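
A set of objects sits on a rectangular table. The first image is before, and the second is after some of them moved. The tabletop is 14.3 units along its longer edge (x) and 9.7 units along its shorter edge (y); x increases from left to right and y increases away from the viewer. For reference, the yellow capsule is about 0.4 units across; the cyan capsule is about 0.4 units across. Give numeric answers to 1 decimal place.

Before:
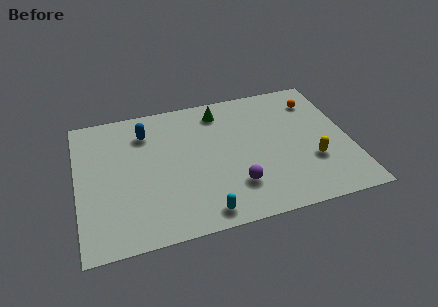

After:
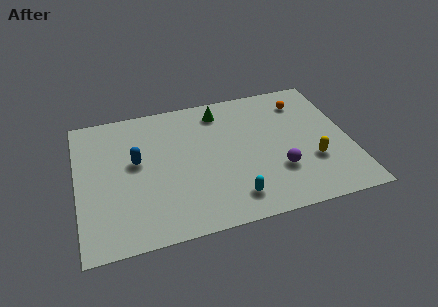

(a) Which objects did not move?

the green cone and the yellow capsule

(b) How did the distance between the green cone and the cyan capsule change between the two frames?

-0.7

The distance was about 7.1 in the first image and 6.4 in the second, so they moved 0.7 units closer together.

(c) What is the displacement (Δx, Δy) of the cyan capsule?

(1.6, 0.6)

From the two frames, the cyan capsule sits at roughly (6.3, 1.1) before and (7.9, 1.7) after.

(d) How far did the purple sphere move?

2.4

From (8.1, 2.5) to (10.4, 3.0), the purple sphere covered √(2.3² + 0.5²) ≈ 2.4 units.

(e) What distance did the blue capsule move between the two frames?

2.1

The blue capsule moved from about (3.7, 7.5) to (3.1, 5.5), a distance of √(0.6² + 2.0²) ≈ 2.1.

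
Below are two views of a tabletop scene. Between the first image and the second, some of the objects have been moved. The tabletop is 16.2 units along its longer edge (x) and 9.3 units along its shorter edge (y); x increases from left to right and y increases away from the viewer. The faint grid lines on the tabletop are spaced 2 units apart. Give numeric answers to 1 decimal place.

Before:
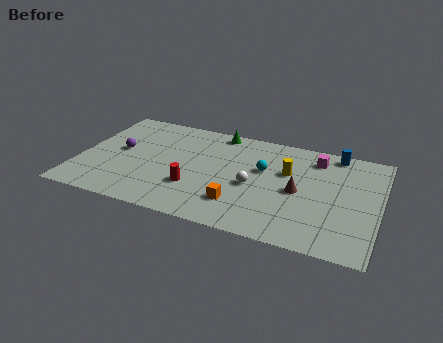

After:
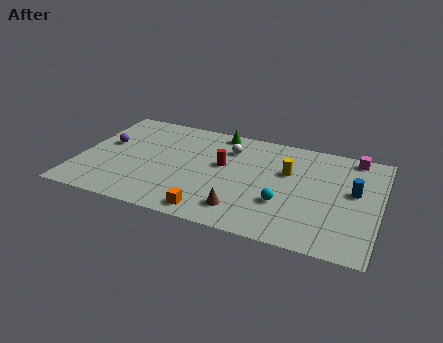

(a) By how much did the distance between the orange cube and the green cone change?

+1.0

The distance was about 6.3 in the first image and 7.3 in the second, so they moved 1.0 units further apart.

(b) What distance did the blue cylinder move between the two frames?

3.3

The blue cylinder was near (13.6, 8.4) before and (14.8, 5.3) after, so it travelled √(1.2² + 3.1²) ≈ 3.3 units.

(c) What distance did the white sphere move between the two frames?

3.3

The white sphere moved from about (9.5, 4.1) to (7.9, 7.0), a distance of √(1.6² + 2.9²) ≈ 3.3.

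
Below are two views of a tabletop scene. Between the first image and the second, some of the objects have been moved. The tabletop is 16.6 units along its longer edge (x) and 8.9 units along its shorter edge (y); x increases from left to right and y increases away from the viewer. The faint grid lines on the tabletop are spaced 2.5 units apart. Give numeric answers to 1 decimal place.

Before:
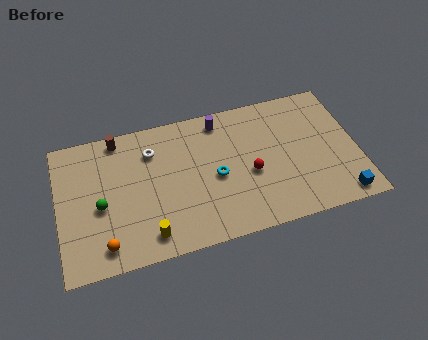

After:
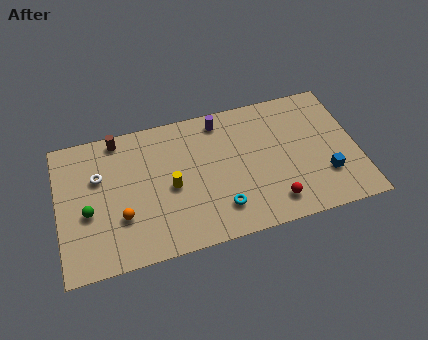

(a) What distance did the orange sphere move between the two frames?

1.8

The orange sphere moved from about (2.4, 1.4) to (3.4, 2.9), a distance of √(1.0² + 1.5²) ≈ 1.8.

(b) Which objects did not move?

the purple cylinder and the brown cylinder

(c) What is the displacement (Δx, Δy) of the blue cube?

(-0.7, 1.6)

The blue cube was at about (15.4, 1.0) and moved to about (14.7, 2.6).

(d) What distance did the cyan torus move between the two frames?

2.1

The cyan torus was near (8.7, 4.1) before and (8.8, 2.0) after, so it travelled √(0.1² + 2.1²) ≈ 2.1 units.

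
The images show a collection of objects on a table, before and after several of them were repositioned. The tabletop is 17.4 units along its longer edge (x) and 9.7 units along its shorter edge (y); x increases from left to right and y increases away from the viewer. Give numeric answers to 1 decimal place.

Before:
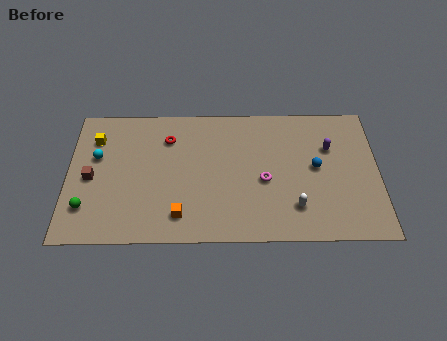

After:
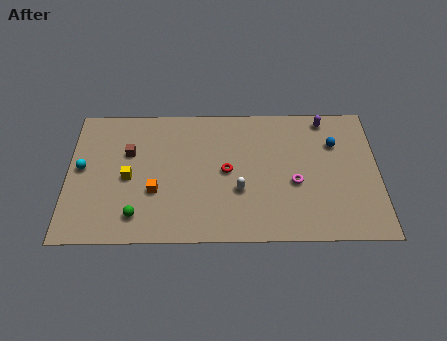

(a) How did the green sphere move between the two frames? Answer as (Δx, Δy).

(2.8, -0.6)

The green sphere started near (1.1, 2.4) and ended near (3.9, 1.8).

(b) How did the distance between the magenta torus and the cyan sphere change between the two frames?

+2.4

They were about 9.6 units apart before and 12.0 after — 2.4 units further apart.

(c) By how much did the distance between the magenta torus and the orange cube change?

+2.5

The distance was about 5.3 in the first image and 7.8 in the second, so they moved 2.5 units further apart.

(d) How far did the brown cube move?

2.8

The brown cube moved from about (1.3, 4.5) to (3.4, 6.3), a distance of √(2.1² + 1.8²) ≈ 2.8.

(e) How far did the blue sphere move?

2.0

The blue sphere moved from about (13.9, 5.1) to (15.0, 6.8), a distance of √(1.1² + 1.7²) ≈ 2.0.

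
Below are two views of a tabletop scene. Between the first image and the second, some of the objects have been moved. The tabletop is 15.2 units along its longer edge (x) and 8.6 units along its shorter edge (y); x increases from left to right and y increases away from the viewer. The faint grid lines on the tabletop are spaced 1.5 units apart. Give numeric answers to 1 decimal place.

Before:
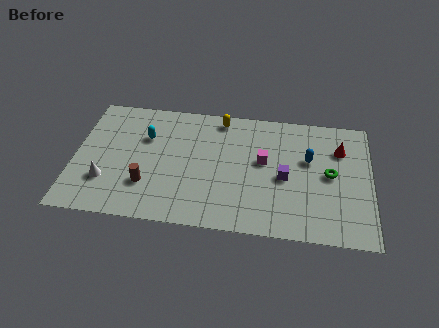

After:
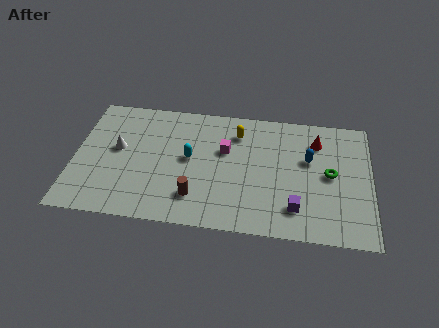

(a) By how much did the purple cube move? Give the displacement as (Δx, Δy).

(0.6, -2.0)

The purple cube started near (10.8, 3.9) and ended near (11.4, 1.9).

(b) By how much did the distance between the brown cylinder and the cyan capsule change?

-0.7

Before: roughly 3.3 units apart; after: 2.6. That's 0.7 units closer together.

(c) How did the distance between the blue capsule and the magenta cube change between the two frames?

+2.0

Before: roughly 2.3 units apart; after: 4.3. That's 2.0 units further apart.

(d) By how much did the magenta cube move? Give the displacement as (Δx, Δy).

(-2.0, 0.5)

The magenta cube was at about (9.7, 4.9) and moved to about (7.7, 5.4).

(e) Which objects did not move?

the blue capsule and the green torus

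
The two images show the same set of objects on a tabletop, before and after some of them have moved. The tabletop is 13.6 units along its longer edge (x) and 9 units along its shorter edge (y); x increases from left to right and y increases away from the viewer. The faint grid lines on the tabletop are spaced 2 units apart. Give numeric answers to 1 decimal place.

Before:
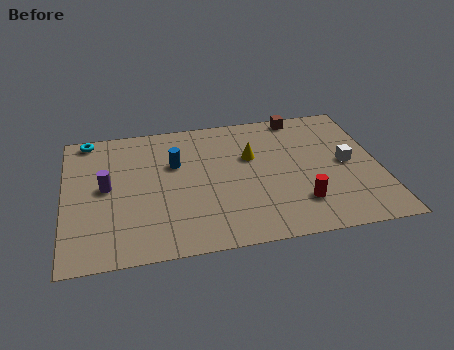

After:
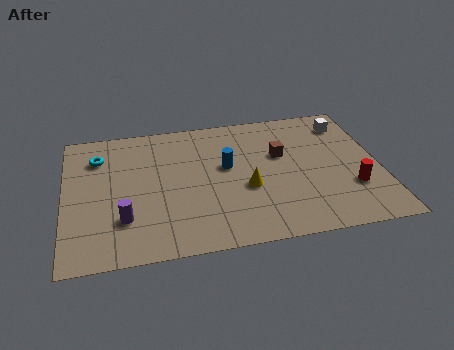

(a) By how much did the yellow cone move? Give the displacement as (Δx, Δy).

(-0.3, -2.1)

The yellow cone started near (8.1, 5.7) and ended near (7.8, 3.6).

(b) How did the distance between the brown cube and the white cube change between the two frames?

-0.7

Before: roughly 4.1 units apart; after: 3.4. That's 0.7 units closer together.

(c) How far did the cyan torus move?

1.5

The cyan torus was near (1.1, 8.2) before and (1.5, 6.8) after, so it travelled √(0.4² + 1.4²) ≈ 1.5 units.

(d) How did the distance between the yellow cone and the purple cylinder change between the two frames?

-1.0

The distance was about 6.4 in the first image and 5.4 in the second, so they moved 1.0 units closer together.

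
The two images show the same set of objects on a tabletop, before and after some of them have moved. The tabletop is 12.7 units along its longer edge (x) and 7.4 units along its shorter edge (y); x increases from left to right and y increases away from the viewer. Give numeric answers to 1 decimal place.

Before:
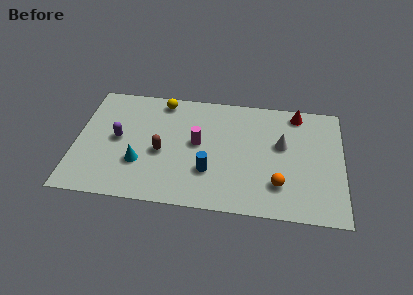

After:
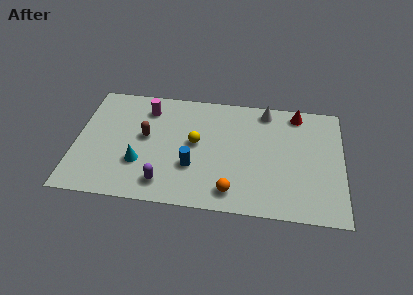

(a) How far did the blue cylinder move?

0.8

From (6.4, 2.3) to (5.6, 2.5), the blue cylinder covered √(0.8² + 0.2²) ≈ 0.8 units.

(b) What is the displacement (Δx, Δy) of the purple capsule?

(2.3, -2.5)

From the two frames, the purple capsule sits at roughly (2.0, 3.8) before and (4.3, 1.3) after.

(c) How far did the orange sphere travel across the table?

2.3

From (9.7, 1.9) to (7.5, 1.2), the orange sphere covered √(2.2² + 0.7²) ≈ 2.3 units.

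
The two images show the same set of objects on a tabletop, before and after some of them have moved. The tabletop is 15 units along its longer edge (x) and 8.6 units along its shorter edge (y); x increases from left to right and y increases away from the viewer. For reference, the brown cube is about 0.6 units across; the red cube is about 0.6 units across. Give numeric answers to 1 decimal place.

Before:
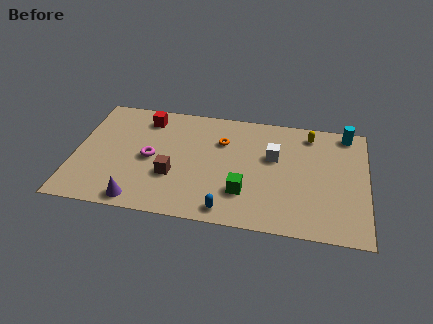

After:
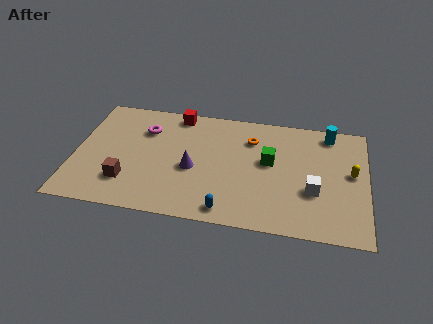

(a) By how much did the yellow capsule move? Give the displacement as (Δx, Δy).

(2.2, -2.6)

The yellow capsule was at about (12.0, 7.3) and moved to about (14.2, 4.7).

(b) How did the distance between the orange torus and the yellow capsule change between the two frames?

+0.8

They were about 4.7 units apart before and 5.5 after — 0.8 units further apart.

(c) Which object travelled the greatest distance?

the purple cone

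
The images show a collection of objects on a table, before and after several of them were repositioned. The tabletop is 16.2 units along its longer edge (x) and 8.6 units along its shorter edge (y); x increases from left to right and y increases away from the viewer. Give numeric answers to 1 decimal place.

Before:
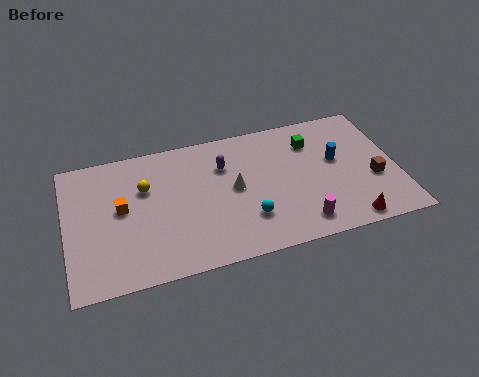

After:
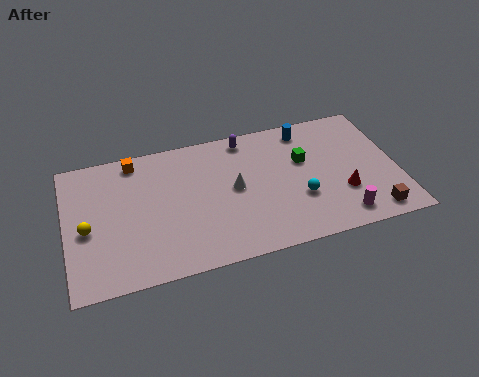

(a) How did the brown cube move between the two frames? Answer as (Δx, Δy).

(-0.3, -2.2)

The brown cube started near (15.0, 3.3) and ended near (14.7, 1.1).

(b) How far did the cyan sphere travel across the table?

2.7

From (8.7, 2.4) to (11.3, 3.0), the cyan sphere covered √(2.6² + 0.6²) ≈ 2.7 units.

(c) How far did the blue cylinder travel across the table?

2.7

From (13.3, 5.0) to (12.0, 7.4), the blue cylinder covered √(1.3² + 2.4²) ≈ 2.7 units.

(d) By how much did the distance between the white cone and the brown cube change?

+0.4

They were about 6.9 units apart before and 7.3 after — 0.4 units further apart.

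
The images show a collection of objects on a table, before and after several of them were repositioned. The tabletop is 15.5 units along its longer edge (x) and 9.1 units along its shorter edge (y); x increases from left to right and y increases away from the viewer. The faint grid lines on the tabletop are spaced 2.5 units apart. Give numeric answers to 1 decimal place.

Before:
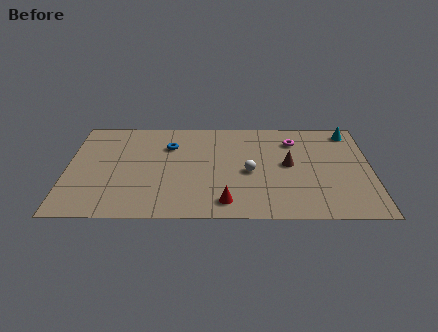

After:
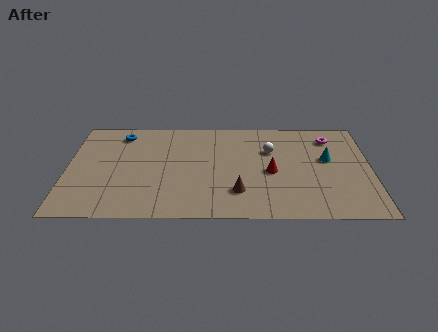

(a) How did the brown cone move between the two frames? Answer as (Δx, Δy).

(-2.6, -2.5)

From the two frames, the brown cone sits at roughly (11.3, 4.8) before and (8.7, 2.3) after.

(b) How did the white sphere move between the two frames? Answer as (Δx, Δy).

(1.1, 2.0)

The white sphere was at about (9.3, 4.1) and moved to about (10.4, 6.1).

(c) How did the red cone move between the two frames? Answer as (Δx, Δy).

(2.3, 2.7)

The red cone started near (8.1, 1.4) and ended near (10.4, 4.1).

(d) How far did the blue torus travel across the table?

2.7

The blue torus moved from about (5.2, 6.5) to (2.7, 7.6), a distance of √(2.5² + 1.1²) ≈ 2.7.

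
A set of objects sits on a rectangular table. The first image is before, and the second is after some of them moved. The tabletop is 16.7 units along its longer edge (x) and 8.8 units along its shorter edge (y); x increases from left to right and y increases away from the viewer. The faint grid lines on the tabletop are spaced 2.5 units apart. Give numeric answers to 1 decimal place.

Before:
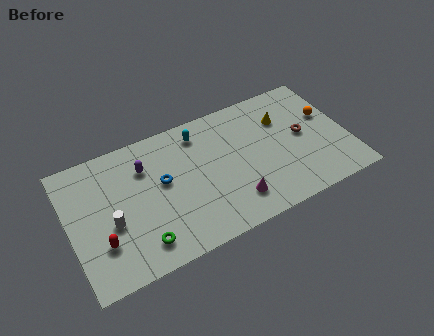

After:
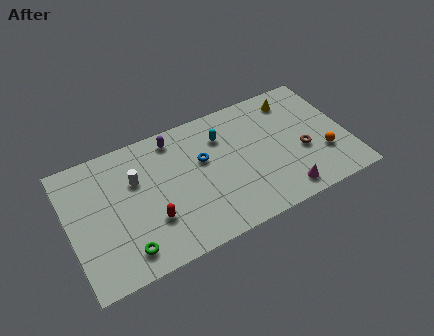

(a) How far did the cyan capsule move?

1.5

The cyan capsule moved from about (8.1, 7.3) to (9.4, 6.5), a distance of √(1.3² + 0.8²) ≈ 1.5.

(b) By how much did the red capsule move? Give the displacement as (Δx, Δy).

(3.0, 0.2)

The red capsule was at about (1.7, 2.6) and moved to about (4.7, 2.8).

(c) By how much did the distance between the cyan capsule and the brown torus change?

-1.2

They were about 6.6 units apart before and 5.4 after — 1.2 units closer together.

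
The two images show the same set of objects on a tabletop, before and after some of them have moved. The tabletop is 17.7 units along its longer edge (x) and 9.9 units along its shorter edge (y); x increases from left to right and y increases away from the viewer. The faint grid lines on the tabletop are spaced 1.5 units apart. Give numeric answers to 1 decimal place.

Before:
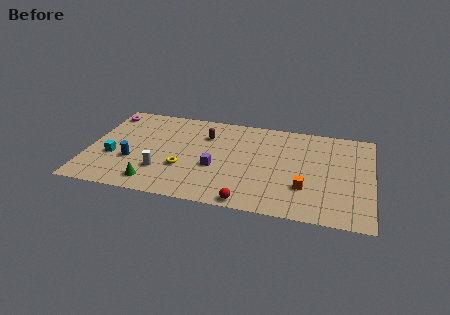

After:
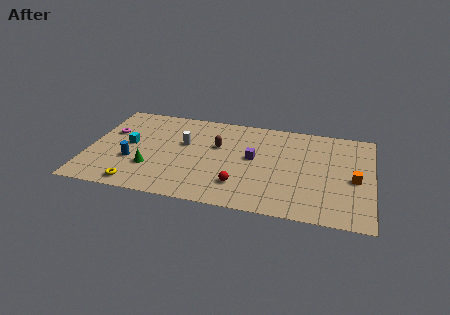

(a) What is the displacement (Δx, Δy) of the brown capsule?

(0.8, -1.0)

The brown capsule started near (7.2, 7.2) and ended near (8.0, 6.2).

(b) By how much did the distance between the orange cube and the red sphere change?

+3.3

The distance was about 4.0 in the first image and 7.3 in the second, so they moved 3.3 units further apart.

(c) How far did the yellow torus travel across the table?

3.5

The yellow torus was near (6.0, 3.4) before and (3.3, 1.1) after, so it travelled √(2.7² + 2.3²) ≈ 3.5 units.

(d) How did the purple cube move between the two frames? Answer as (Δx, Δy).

(2.3, 1.5)

The purple cube was at about (8.0, 3.9) and moved to about (10.3, 5.4).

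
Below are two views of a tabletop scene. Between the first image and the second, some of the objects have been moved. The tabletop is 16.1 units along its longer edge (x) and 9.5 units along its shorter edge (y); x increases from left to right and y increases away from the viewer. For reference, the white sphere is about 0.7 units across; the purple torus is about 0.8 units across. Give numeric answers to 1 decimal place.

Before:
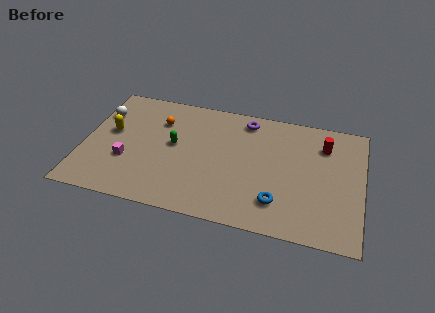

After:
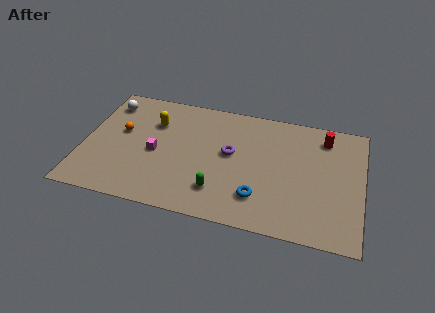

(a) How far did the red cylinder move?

0.6

The red cylinder was near (13.8, 7.2) before and (13.8, 7.8) after, so it travelled √(0.0² + 0.6²) ≈ 0.6 units.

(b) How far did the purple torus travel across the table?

3.0

From (9.2, 8.2) to (8.5, 5.3), the purple torus covered √(0.7² + 2.9²) ≈ 3.0 units.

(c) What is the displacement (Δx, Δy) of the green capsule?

(2.8, -3.0)

From the two frames, the green capsule sits at roughly (5.2, 5.2) before and (8.0, 2.2) after.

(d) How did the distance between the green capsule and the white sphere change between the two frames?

+4.1

They were about 4.7 units apart before and 8.8 after — 4.1 units further apart.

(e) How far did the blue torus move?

1.1

From (11.4, 2.2) to (10.3, 2.3), the blue torus covered √(1.1² + 0.1²) ≈ 1.1 units.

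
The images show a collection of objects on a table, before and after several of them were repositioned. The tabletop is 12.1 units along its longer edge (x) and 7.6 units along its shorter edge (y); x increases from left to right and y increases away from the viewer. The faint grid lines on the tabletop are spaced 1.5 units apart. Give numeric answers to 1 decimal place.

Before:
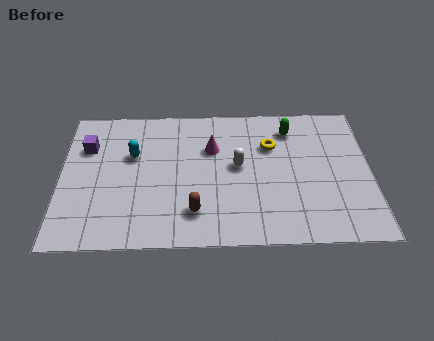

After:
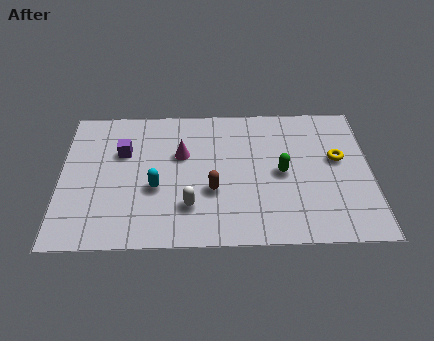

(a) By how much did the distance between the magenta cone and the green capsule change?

+0.8

Before: roughly 3.3 units apart; after: 4.1. That's 0.8 units further apart.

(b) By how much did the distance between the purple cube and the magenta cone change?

-2.6

Before: roughly 4.9 units apart; after: 2.3. That's 2.6 units closer together.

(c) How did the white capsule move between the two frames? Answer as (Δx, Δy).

(-1.9, -2.1)

The white capsule started near (6.9, 4.1) and ended near (5.0, 2.0).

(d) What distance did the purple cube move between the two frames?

1.4

The purple cube moved from about (1.0, 5.3) to (2.4, 5.0), a distance of √(1.4² + 0.3²) ≈ 1.4.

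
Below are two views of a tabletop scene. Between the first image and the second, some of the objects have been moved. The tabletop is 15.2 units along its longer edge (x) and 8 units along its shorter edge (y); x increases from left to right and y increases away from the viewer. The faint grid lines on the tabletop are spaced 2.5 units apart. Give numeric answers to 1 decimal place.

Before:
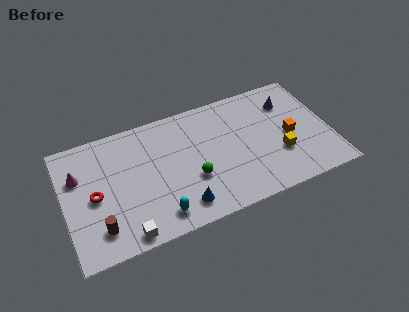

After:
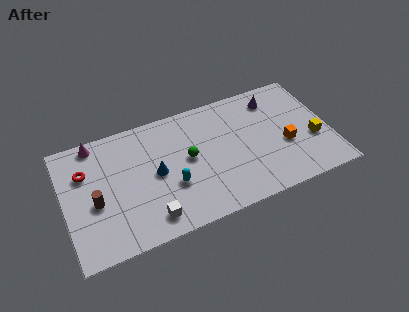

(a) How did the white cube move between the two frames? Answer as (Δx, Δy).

(1.4, 0.5)

The white cube started near (3.2, 0.8) and ended near (4.6, 1.3).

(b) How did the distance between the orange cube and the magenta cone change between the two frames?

-0.8

Before: roughly 12.1 units apart; after: 11.3. That's 0.8 units closer together.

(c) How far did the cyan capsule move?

1.8

The cyan capsule was near (5.1, 1.3) before and (6.0, 2.9) after, so it travelled √(0.9² + 1.6²) ≈ 1.8 units.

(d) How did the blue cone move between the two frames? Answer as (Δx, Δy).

(-1.2, 2.6)

From the two frames, the blue cone sits at roughly (6.4, 1.4) before and (5.2, 4.0) after.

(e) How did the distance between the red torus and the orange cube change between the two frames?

+0.3

The distance was about 11.2 in the first image and 11.5 in the second, so they moved 0.3 units further apart.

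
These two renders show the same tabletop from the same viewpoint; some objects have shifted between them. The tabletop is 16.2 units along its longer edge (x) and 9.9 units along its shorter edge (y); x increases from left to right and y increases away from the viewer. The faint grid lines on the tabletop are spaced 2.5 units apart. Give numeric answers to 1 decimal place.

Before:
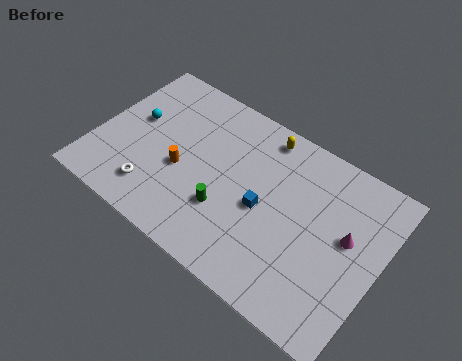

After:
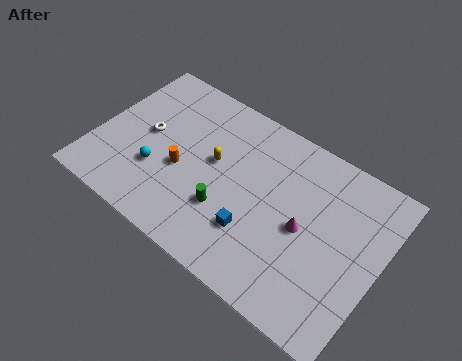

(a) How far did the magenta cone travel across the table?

2.5

From (14.3, 5.6) to (12.0, 4.7), the magenta cone covered √(2.3² + 0.9²) ≈ 2.5 units.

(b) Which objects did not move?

the green cylinder and the orange cylinder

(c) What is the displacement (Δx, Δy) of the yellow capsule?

(-2.3, -3.1)

The yellow capsule started near (8.9, 8.7) and ended near (6.6, 5.6).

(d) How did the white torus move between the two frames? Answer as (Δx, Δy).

(-1.1, 3.2)

The white torus started near (3.8, 2.0) and ended near (2.7, 5.2).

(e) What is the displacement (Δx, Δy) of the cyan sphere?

(1.8, -2.4)

The cyan sphere was at about (1.9, 5.7) and moved to about (3.7, 3.3).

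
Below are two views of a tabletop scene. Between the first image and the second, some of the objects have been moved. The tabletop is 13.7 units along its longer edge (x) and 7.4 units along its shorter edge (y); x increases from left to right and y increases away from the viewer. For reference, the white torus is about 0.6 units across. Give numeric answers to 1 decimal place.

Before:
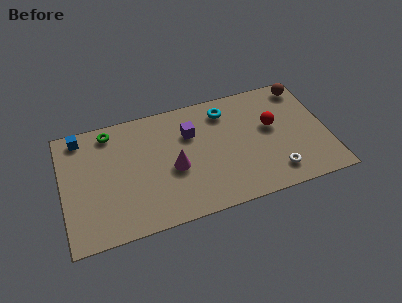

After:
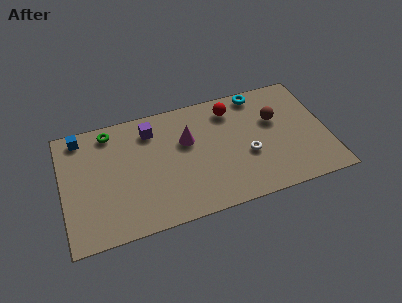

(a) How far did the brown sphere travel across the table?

2.4

From (12.8, 6.4) to (11.1, 4.7), the brown sphere covered √(1.7² + 1.7²) ≈ 2.4 units.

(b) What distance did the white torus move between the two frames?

2.0

The white torus moved from about (10.8, 1.4) to (9.5, 2.9), a distance of √(1.3² + 1.5²) ≈ 2.0.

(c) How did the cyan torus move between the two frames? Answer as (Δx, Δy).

(1.8, 0.6)

The cyan torus was at about (8.6, 6.0) and moved to about (10.4, 6.6).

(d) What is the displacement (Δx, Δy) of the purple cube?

(-2.0, 0.8)

From the two frames, the purple cube sits at roughly (6.7, 5.1) before and (4.7, 5.9) after.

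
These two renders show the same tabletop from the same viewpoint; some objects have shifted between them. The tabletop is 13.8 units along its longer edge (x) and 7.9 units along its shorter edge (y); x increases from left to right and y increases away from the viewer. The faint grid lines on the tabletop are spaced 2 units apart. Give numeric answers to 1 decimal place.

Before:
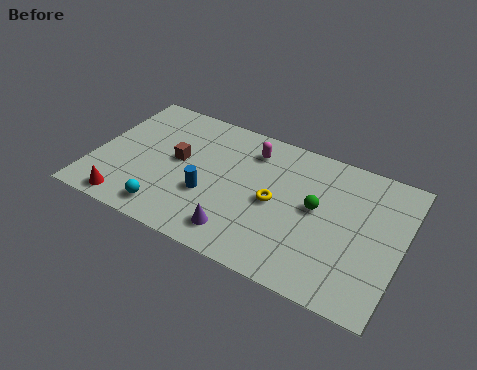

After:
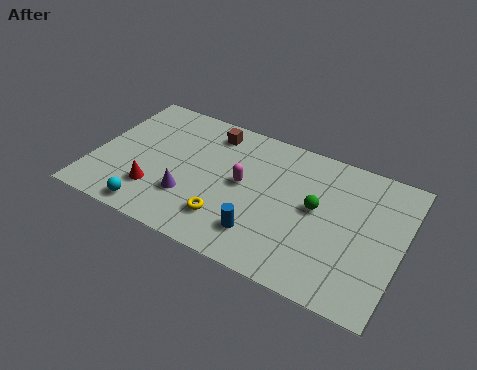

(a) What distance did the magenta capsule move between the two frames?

2.1

The magenta capsule was near (6.8, 6.3) before and (6.7, 4.2) after, so it travelled √(0.1² + 2.1²) ≈ 2.1 units.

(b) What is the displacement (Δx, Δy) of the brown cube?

(1.2, 2.3)

The brown cube was at about (3.7, 4.3) and moved to about (4.9, 6.6).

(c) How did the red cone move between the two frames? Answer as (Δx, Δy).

(1.1, 1.2)

The red cone was at about (1.9, 0.9) and moved to about (3.0, 2.1).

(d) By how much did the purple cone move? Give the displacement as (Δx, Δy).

(-2.4, 1.0)

The purple cone was at about (6.9, 1.4) and moved to about (4.5, 2.4).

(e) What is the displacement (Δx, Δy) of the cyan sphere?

(-0.7, -0.3)

From the two frames, the cyan sphere sits at roughly (3.7, 1.2) before and (3.0, 0.9) after.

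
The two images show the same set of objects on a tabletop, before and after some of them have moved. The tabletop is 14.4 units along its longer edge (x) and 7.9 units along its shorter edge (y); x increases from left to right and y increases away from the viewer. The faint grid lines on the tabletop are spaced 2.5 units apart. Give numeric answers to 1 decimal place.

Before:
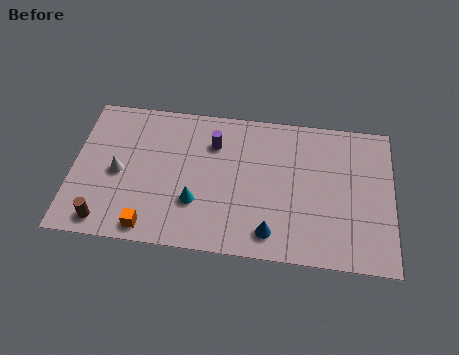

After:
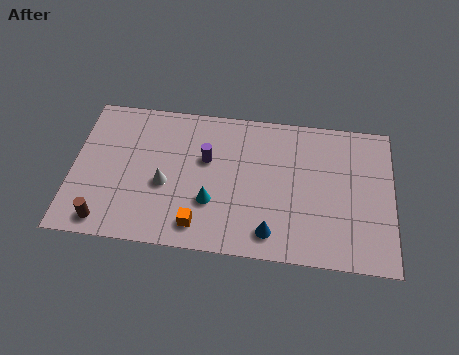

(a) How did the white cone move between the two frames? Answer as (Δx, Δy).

(2.1, -0.4)

From the two frames, the white cone sits at roughly (2.1, 3.7) before and (4.2, 3.3) after.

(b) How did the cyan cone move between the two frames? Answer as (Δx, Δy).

(0.7, 0.1)

The cyan cone was at about (5.6, 2.5) and moved to about (6.3, 2.6).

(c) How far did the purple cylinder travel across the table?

0.9

The purple cylinder was near (6.3, 5.8) before and (6.0, 4.9) after, so it travelled √(0.3² + 0.9²) ≈ 0.9 units.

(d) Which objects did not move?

the brown cylinder and the blue cone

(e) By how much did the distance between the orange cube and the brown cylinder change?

+2.2

They were about 2.0 units apart before and 4.2 after — 2.2 units further apart.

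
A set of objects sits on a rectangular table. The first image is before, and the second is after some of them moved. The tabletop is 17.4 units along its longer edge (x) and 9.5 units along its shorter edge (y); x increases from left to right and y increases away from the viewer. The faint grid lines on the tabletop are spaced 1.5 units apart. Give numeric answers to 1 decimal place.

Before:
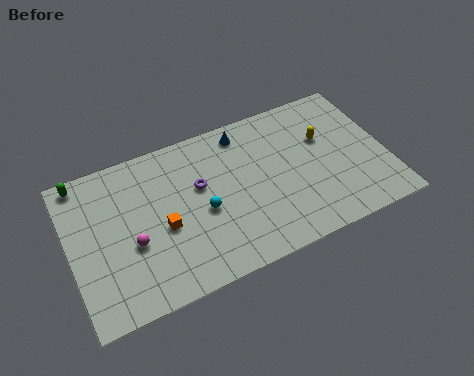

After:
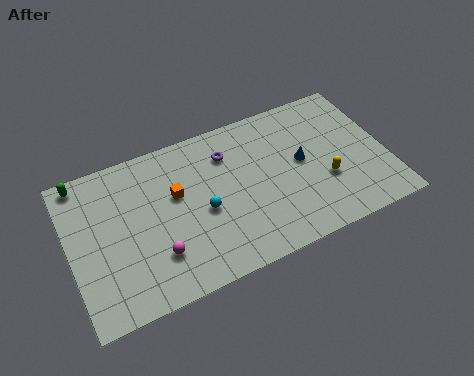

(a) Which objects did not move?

the cyan sphere and the green capsule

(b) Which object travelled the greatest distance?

the blue cone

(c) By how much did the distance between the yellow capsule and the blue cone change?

-2.8

The distance was about 4.8 in the first image and 2.0 in the second, so they moved 2.8 units closer together.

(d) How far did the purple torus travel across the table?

2.2

From (7.2, 5.8) to (8.9, 7.2), the purple torus covered √(1.7² + 1.4²) ≈ 2.2 units.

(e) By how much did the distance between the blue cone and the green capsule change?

+3.4

Before: roughly 8.9 units apart; after: 12.3. That's 3.4 units further apart.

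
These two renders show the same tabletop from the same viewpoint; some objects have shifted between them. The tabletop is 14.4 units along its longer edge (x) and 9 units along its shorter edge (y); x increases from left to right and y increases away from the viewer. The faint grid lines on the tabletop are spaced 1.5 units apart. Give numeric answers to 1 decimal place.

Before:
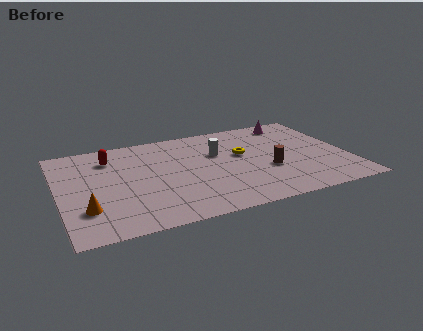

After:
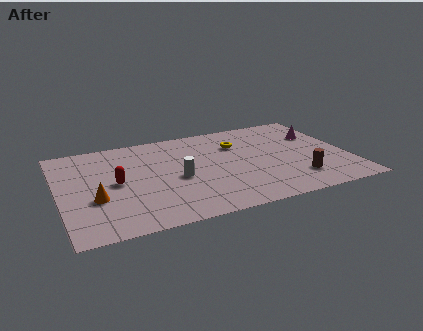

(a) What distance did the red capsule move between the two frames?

2.5

From (2.7, 7.0) to (2.8, 4.5), the red capsule covered √(0.1² + 2.5²) ≈ 2.5 units.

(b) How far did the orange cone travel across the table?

0.9

The orange cone moved from about (1.2, 2.5) to (1.7, 3.3), a distance of √(0.5² + 0.8²) ≈ 0.9.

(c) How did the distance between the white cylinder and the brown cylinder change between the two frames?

+2.8

Before: roughly 3.3 units apart; after: 6.1. That's 2.8 units further apart.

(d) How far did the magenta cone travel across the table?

2.0

The magenta cone was near (12.1, 7.8) before and (13.2, 6.1) after, so it travelled √(1.1² + 1.7²) ≈ 2.0 units.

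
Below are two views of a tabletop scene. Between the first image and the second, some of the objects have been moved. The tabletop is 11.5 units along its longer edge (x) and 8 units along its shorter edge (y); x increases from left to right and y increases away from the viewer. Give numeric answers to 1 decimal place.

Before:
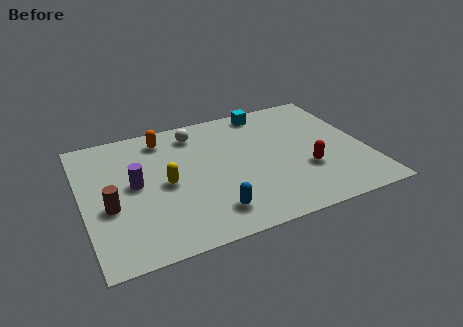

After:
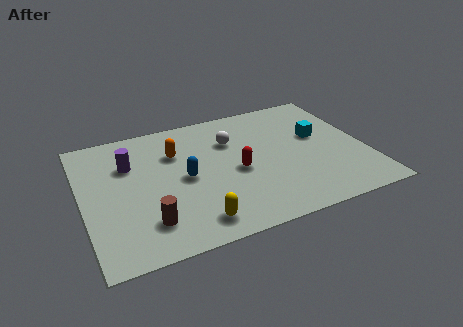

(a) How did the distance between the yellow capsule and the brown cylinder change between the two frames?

-0.5

The distance was about 2.4 in the first image and 1.9 in the second, so they moved 0.5 units closer together.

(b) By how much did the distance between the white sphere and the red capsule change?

-3.7

Before: roughly 5.7 units apart; after: 2.0. That's 3.7 units closer together.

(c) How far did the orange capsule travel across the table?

1.2

The orange capsule moved from about (3.5, 6.7) to (3.9, 5.6), a distance of √(0.4² + 1.1²) ≈ 1.2.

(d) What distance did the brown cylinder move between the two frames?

2.0

The brown cylinder was near (1.0, 3.2) before and (2.4, 1.8) after, so it travelled √(1.4² + 1.4²) ≈ 2.0 units.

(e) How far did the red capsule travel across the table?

2.8

The red capsule moved from about (8.9, 2.7) to (6.2, 3.6), a distance of √(2.7² + 0.9²) ≈ 2.8.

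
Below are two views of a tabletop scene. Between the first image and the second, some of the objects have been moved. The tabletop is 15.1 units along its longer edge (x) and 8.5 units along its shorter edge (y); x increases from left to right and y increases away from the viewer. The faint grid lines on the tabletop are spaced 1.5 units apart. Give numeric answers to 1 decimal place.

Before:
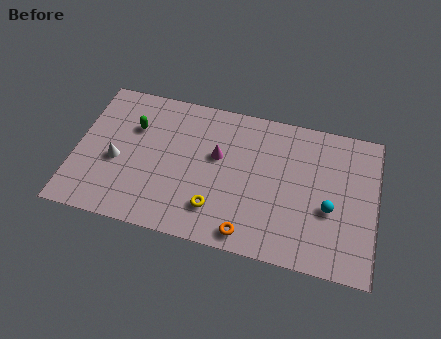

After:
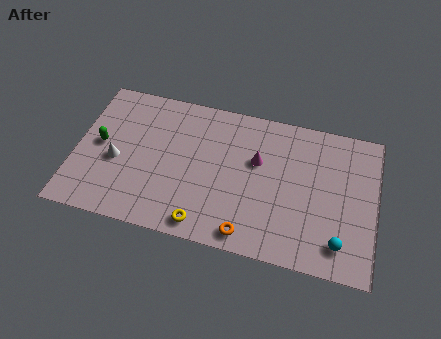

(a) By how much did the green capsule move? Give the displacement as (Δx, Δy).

(-1.6, -1.4)

The green capsule was at about (2.8, 5.8) and moved to about (1.2, 4.4).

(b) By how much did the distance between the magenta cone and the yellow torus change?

+1.8

The distance was about 3.1 in the first image and 4.9 in the second, so they moved 1.8 units further apart.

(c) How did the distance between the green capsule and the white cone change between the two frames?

-1.1

Before: roughly 2.3 units apart; after: 1.2. That's 1.1 units closer together.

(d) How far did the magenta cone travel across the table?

2.0

The magenta cone was near (7.1, 5.1) before and (9.1, 5.3) after, so it travelled √(2.0² + 0.2²) ≈ 2.0 units.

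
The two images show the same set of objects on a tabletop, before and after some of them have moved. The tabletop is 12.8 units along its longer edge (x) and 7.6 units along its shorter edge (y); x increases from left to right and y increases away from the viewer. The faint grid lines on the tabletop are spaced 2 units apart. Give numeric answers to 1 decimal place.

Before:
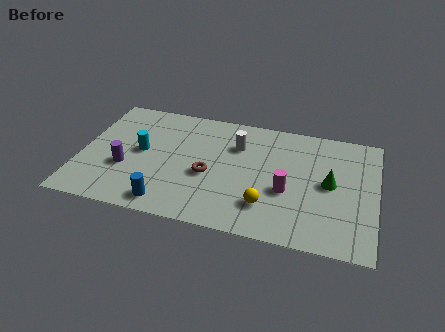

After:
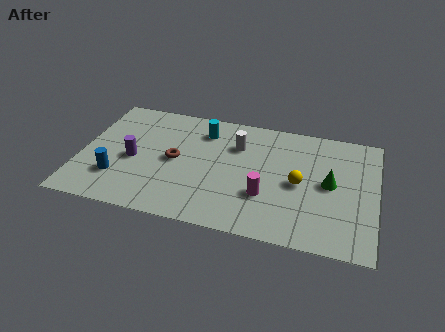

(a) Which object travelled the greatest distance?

the cyan cylinder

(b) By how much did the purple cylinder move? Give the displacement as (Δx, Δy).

(0.3, 0.6)

The purple cylinder was at about (2.0, 2.8) and moved to about (2.3, 3.4).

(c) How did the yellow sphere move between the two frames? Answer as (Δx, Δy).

(1.3, 1.7)

The yellow sphere was at about (8.2, 1.9) and moved to about (9.5, 3.6).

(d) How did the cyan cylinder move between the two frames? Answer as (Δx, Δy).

(2.6, 2.0)

The cyan cylinder started near (2.6, 4.0) and ended near (5.2, 6.0).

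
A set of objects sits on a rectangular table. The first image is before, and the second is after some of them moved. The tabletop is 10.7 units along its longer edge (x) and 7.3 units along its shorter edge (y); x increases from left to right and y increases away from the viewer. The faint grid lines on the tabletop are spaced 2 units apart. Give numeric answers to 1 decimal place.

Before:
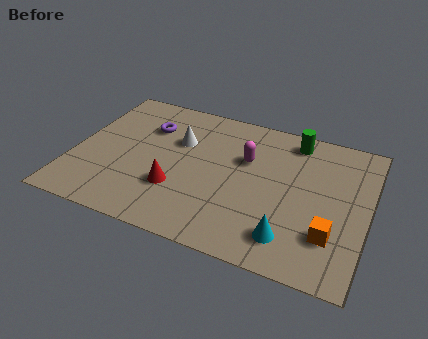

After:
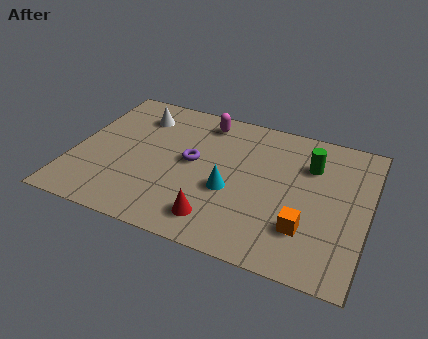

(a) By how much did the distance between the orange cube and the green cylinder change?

-1.4

Before: roughly 4.6 units apart; after: 3.2. That's 1.4 units closer together.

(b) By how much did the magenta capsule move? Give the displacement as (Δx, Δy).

(-1.7, 1.5)

The magenta capsule was at about (6.2, 4.7) and moved to about (4.5, 6.2).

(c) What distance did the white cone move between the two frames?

1.8

From (3.7, 4.8) to (2.1, 5.7), the white cone covered √(1.6² + 0.9²) ≈ 1.8 units.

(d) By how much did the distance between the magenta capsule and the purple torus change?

-1.4

The distance was about 3.7 in the first image and 2.3 in the second, so they moved 1.4 units closer together.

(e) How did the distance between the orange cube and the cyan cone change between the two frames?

+1.4

They were about 1.5 units apart before and 2.9 after — 1.4 units further apart.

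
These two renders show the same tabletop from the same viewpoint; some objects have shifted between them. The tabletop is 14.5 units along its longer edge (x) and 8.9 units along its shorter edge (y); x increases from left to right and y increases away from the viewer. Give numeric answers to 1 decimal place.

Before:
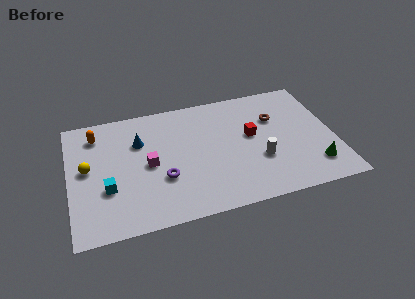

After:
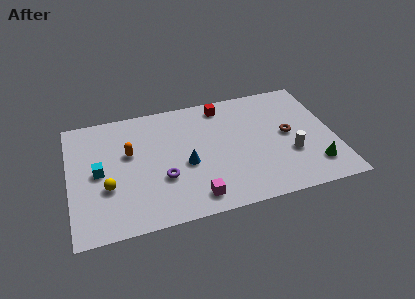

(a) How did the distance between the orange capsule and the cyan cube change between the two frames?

-2.1

They were about 4.1 units apart before and 2.0 after — 2.1 units closer together.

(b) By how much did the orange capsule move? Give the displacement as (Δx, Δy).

(1.7, -1.8)

The orange capsule started near (1.6, 7.2) and ended near (3.3, 5.4).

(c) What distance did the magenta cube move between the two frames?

3.8

The magenta cube was near (4.3, 4.3) before and (6.6, 1.3) after, so it travelled √(2.3² + 3.0²) ≈ 3.8 units.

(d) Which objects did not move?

the purple torus and the green cone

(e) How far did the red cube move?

3.0

The red cube moved from about (10.0, 5.0) to (8.6, 7.7), a distance of √(1.4² + 2.7²) ≈ 3.0.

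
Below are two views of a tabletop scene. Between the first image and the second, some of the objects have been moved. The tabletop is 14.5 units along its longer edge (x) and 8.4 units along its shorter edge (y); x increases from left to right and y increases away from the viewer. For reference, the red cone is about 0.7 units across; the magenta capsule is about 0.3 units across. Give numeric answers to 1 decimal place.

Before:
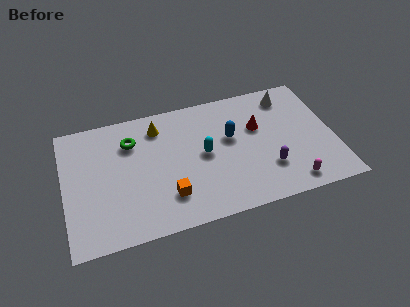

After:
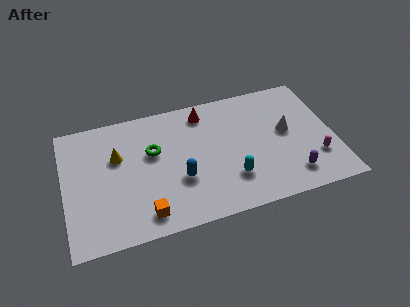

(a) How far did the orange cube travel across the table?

1.5

From (5.4, 2.1) to (4.1, 1.3), the orange cube covered √(1.3² + 0.8²) ≈ 1.5 units.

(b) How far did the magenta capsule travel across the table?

2.0

The magenta capsule moved from about (11.9, 1.1) to (13.4, 2.4), a distance of √(1.5² + 1.3²) ≈ 2.0.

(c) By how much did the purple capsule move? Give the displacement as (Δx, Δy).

(1.2, -0.8)

From the two frames, the purple capsule sits at roughly (10.8, 2.4) before and (12.0, 1.6) after.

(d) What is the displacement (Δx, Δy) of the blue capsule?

(-2.9, -2.0)

The blue capsule was at about (9.0, 5.0) and moved to about (6.1, 3.0).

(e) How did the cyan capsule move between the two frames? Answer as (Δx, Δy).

(1.3, -2.0)

The cyan capsule started near (7.5, 4.3) and ended near (8.8, 2.3).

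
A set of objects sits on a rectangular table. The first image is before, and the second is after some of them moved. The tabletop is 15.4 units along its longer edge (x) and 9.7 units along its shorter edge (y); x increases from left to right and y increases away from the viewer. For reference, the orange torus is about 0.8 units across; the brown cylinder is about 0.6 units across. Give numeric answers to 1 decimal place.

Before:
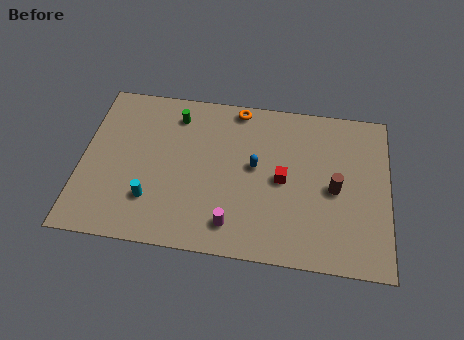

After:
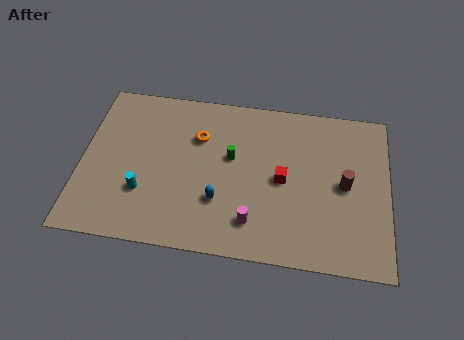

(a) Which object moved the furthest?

the green cylinder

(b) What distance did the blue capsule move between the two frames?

2.9

The blue capsule was near (8.7, 5.3) before and (7.0, 3.0) after, so it travelled √(1.7² + 2.3²) ≈ 2.9 units.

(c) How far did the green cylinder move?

3.6

The green cylinder was near (4.6, 7.9) before and (7.5, 5.7) after, so it travelled √(2.9² + 2.2²) ≈ 3.6 units.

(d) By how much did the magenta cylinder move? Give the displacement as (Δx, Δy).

(1.0, 0.3)

The magenta cylinder was at about (7.7, 1.7) and moved to about (8.7, 2.0).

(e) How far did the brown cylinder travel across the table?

0.6

The brown cylinder was near (12.7, 4.5) before and (13.2, 4.8) after, so it travelled √(0.5² + 0.3²) ≈ 0.6 units.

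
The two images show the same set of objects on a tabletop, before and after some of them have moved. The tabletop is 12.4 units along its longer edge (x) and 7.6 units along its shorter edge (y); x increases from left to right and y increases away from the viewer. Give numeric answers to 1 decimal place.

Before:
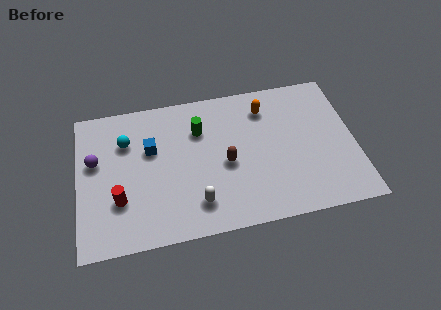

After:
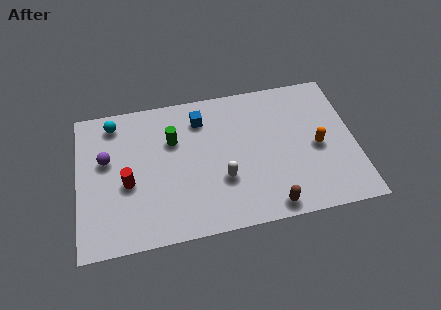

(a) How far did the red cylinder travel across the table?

0.9

From (1.8, 2.4) to (2.2, 3.2), the red cylinder covered √(0.4² + 0.8²) ≈ 0.9 units.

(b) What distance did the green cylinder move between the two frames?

1.2

The green cylinder was near (5.5, 5.4) before and (4.3, 5.1) after, so it travelled √(1.2² + 0.3²) ≈ 1.2 units.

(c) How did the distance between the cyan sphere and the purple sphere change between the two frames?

+0.3

The distance was about 1.6 in the first image and 1.9 in the second, so they moved 0.3 units further apart.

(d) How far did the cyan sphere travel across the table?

1.2

The cyan sphere was near (2.2, 5.4) before and (1.7, 6.5) after, so it travelled √(0.5² + 1.1²) ≈ 1.2 units.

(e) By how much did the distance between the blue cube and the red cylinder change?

+1.6

They were about 2.8 units apart before and 4.4 after — 1.6 units further apart.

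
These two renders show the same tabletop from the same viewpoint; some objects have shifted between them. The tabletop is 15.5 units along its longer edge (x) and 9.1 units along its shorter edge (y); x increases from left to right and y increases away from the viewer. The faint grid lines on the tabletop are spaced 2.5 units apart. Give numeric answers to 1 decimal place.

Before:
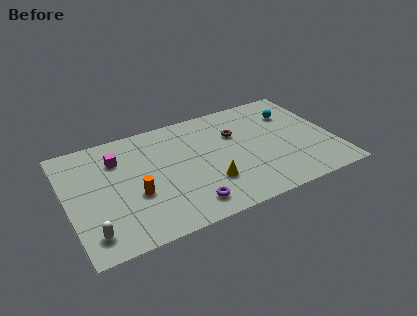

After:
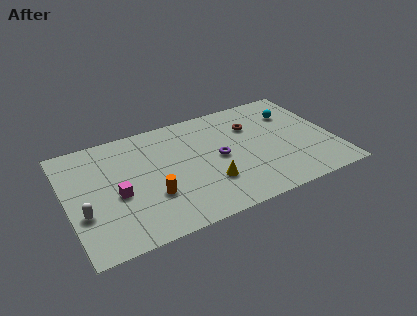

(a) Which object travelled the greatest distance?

the purple torus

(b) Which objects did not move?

the cyan sphere and the yellow cone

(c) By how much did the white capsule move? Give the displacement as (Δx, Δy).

(-0.3, 1.6)

The white capsule started near (1.1, 1.6) and ended near (0.8, 3.2).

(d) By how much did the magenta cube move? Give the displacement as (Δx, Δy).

(-0.3, -2.8)

The magenta cube was at about (3.1, 6.7) and moved to about (2.8, 3.9).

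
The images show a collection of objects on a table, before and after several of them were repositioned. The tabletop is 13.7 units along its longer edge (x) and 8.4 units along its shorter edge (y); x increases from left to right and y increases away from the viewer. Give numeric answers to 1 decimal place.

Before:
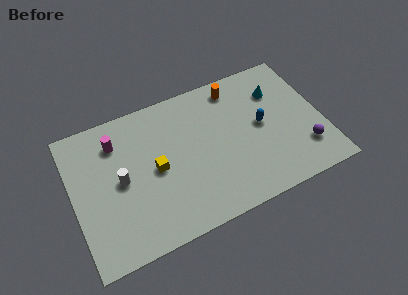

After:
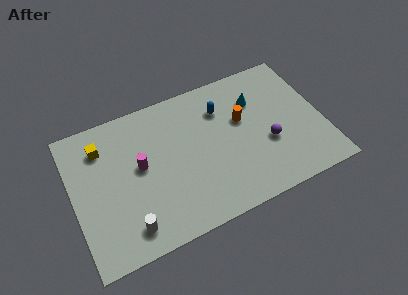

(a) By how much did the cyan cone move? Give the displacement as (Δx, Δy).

(-1.2, -0.1)

From the two frames, the cyan cone sits at roughly (11.5, 6.1) before and (10.3, 6.0) after.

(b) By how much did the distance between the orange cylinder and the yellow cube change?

+2.0

Before: roughly 5.7 units apart; after: 7.7. That's 2.0 units further apart.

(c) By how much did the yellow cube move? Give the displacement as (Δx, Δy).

(-2.7, 2.4)

From the two frames, the yellow cube sits at roughly (4.5, 4.1) before and (1.8, 6.5) after.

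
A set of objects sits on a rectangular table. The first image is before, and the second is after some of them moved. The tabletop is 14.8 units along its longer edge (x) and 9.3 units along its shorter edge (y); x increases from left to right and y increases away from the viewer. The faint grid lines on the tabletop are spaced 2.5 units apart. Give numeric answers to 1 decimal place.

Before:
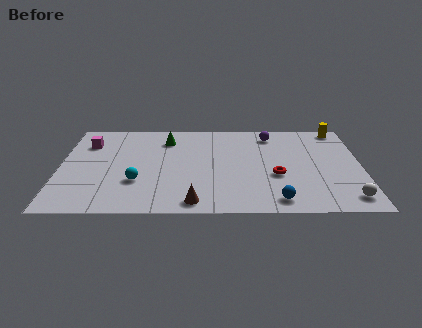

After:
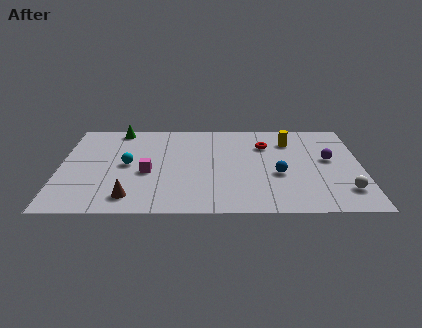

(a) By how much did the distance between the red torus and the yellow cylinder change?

-4.5

The distance was about 5.8 in the first image and 1.3 in the second, so they moved 4.5 units closer together.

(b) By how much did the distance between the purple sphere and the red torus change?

-0.8

They were about 4.2 units apart before and 3.4 after — 0.8 units closer together.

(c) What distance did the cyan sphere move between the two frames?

1.8

The cyan sphere was near (3.8, 3.0) before and (3.3, 4.7) after, so it travelled √(0.5² + 1.7²) ≈ 1.8 units.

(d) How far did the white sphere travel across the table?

0.7

The white sphere moved from about (14.0, 1.4) to (13.9, 2.1), a distance of √(0.1² + 0.7²) ≈ 0.7.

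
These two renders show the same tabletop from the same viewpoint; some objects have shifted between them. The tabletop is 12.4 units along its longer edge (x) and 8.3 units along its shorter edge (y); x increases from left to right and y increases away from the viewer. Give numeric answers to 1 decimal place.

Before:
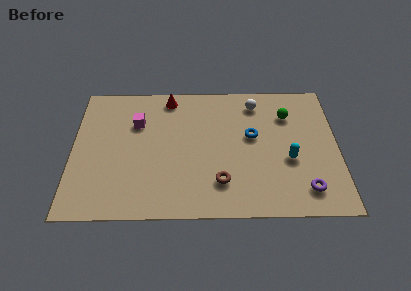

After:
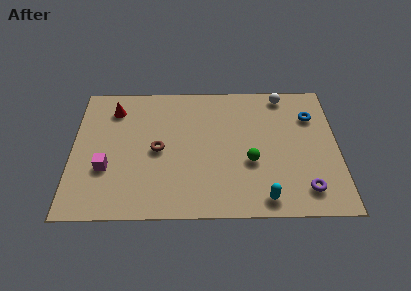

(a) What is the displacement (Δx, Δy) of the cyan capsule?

(-1.2, -2.3)

The cyan capsule was at about (10.1, 3.3) and moved to about (8.9, 1.0).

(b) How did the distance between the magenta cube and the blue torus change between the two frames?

+4.6

The distance was about 5.5 in the first image and 10.1 in the second, so they moved 4.6 units further apart.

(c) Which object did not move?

the purple torus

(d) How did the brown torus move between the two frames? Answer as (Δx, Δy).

(-2.9, 2.0)

The brown torus started near (6.9, 2.0) and ended near (4.0, 4.0).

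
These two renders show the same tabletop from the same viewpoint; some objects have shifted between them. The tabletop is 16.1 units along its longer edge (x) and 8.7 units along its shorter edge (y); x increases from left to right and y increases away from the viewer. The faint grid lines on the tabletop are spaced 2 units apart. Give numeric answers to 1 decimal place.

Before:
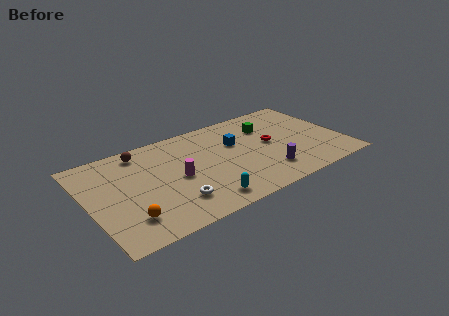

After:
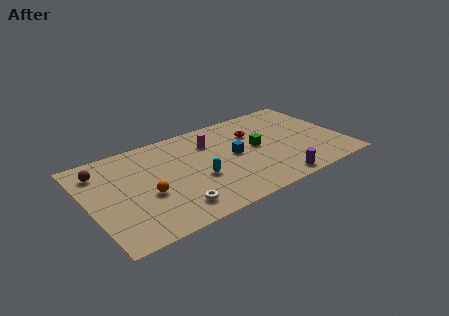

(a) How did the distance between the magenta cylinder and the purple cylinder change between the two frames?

+0.6

They were about 5.8 units apart before and 6.4 after — 0.6 units further apart.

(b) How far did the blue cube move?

1.1

The blue cube was near (9.5, 5.6) before and (9.2, 4.5) after, so it travelled √(0.3² + 1.1²) ≈ 1.1 units.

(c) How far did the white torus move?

0.5

From (5.0, 2.1) to (4.9, 1.6), the white torus covered √(0.1² + 0.5²) ≈ 0.5 units.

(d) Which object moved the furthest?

the magenta cylinder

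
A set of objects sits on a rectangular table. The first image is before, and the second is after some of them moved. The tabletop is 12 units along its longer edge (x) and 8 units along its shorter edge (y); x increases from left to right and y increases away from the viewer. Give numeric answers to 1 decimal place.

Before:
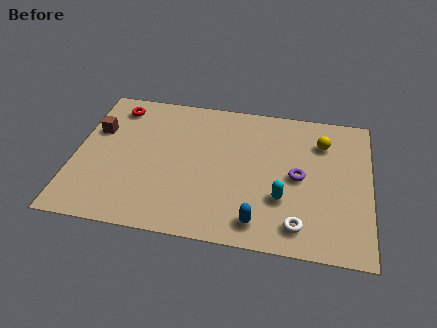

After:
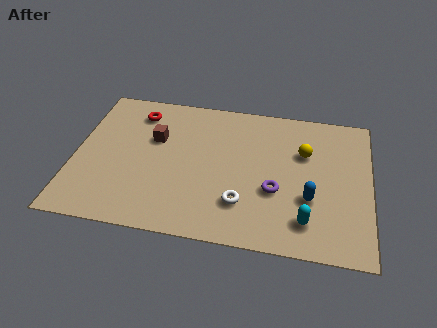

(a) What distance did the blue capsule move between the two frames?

2.6

The blue capsule was near (7.6, 1.2) before and (9.6, 2.8) after, so it travelled √(2.0² + 1.6²) ≈ 2.6 units.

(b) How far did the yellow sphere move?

1.0

From (10.0, 6.0) to (9.3, 5.3), the yellow sphere covered √(0.7² + 0.7²) ≈ 1.0 units.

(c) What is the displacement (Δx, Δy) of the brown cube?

(2.4, -0.1)

From the two frames, the brown cube sits at roughly (0.8, 5.2) before and (3.2, 5.1) after.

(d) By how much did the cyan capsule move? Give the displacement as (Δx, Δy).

(1.0, -1.0)

From the two frames, the cyan capsule sits at roughly (8.5, 2.6) before and (9.5, 1.6) after.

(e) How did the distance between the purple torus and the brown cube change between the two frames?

-3.0

Before: roughly 8.4 units apart; after: 5.4. That's 3.0 units closer together.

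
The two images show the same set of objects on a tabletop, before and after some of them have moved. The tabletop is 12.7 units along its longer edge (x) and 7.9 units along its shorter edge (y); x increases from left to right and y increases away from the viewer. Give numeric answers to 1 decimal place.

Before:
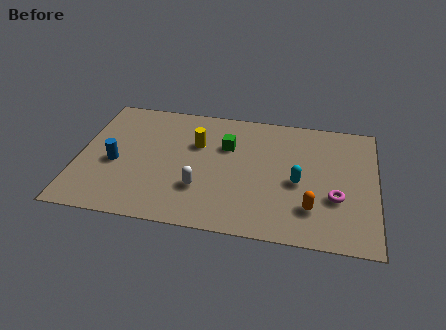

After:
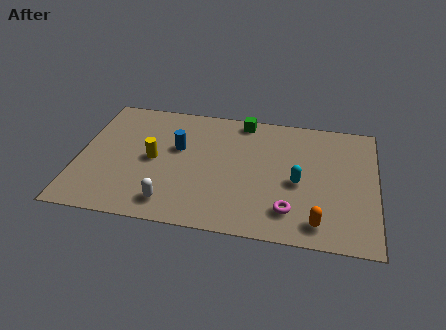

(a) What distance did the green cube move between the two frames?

1.9

The green cube was near (6.3, 5.3) before and (6.9, 7.1) after, so it travelled √(0.6² + 1.8²) ≈ 1.9 units.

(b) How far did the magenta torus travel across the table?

2.2

The magenta torus moved from about (11.0, 2.8) to (9.1, 1.7), a distance of √(1.9² + 1.1²) ≈ 2.2.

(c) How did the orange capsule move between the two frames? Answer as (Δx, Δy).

(0.3, -0.8)

From the two frames, the orange capsule sits at roughly (10.0, 2.0) before and (10.3, 1.2) after.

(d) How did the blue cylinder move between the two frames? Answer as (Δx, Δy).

(2.6, 1.4)

The blue cylinder was at about (1.6, 3.4) and moved to about (4.2, 4.8).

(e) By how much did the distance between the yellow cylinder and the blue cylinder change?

-2.5

They were about 3.8 units apart before and 1.3 after — 2.5 units closer together.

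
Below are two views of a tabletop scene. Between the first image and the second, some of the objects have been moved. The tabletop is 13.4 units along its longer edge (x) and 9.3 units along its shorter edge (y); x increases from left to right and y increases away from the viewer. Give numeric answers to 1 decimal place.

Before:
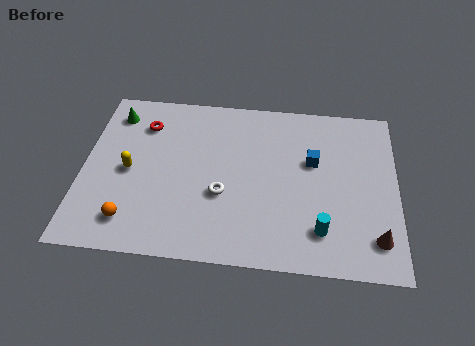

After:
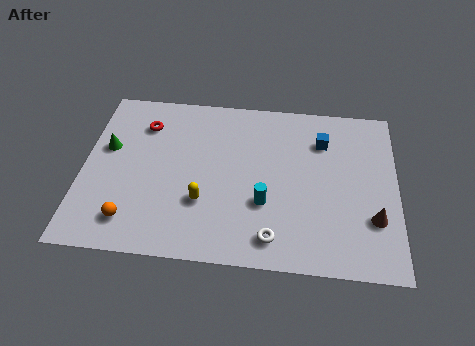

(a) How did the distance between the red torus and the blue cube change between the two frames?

+0.3

They were about 7.4 units apart before and 7.7 after — 0.3 units further apart.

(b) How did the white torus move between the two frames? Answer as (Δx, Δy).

(2.2, -2.1)

From the two frames, the white torus sits at roughly (6.0, 3.5) before and (8.2, 1.4) after.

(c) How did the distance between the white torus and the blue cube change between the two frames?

+1.5

The distance was about 4.4 in the first image and 5.9 in the second, so they moved 1.5 units further apart.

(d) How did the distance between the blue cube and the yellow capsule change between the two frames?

-1.6

The distance was about 7.9 in the first image and 6.3 in the second, so they moved 1.6 units closer together.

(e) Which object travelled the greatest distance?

the yellow capsule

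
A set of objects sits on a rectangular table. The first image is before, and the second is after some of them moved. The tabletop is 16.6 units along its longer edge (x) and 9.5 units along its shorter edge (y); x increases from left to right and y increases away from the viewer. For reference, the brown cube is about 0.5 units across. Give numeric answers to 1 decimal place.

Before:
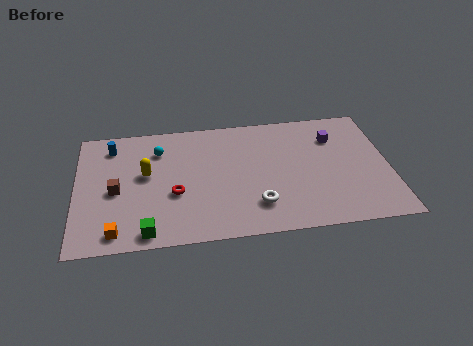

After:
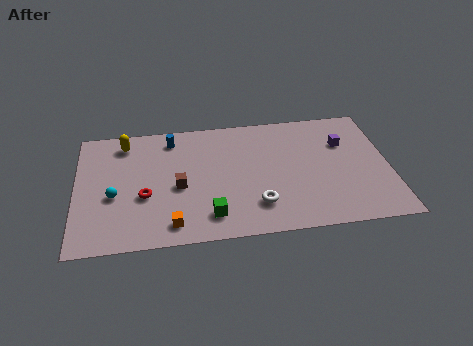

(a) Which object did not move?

the white torus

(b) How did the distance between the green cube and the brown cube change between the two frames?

-0.8

Before: roughly 3.7 units apart; after: 2.9. That's 0.8 units closer together.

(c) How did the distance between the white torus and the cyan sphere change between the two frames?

+0.6

The distance was about 7.1 in the first image and 7.7 in the second, so they moved 0.6 units further apart.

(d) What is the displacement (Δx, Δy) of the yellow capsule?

(-1.1, 2.6)

The yellow capsule was at about (3.7, 5.4) and moved to about (2.6, 8.0).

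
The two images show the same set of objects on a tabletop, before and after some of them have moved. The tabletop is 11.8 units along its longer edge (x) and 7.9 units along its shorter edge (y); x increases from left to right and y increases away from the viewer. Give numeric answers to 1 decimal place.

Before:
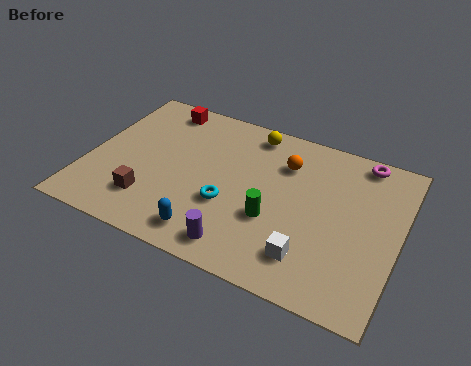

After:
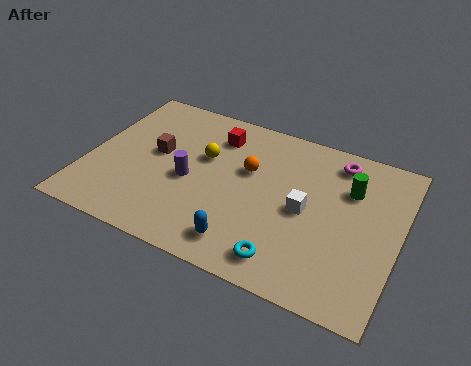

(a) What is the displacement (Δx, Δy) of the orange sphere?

(-1.3, -0.9)

The orange sphere started near (7.3, 5.8) and ended near (6.0, 4.9).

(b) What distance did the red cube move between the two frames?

2.4

The red cube moved from about (2.3, 6.9) to (4.6, 6.2), a distance of √(2.3² + 0.7²) ≈ 2.4.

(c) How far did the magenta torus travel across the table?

1.0

The magenta torus moved from about (10.1, 7.1) to (9.2, 6.7), a distance of √(0.9² + 0.4²) ≈ 1.0.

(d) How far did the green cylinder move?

3.7

From (7.2, 2.9) to (9.8, 5.5), the green cylinder covered √(2.6² + 2.6²) ≈ 3.7 units.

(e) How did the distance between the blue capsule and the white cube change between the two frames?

-0.5

They were about 3.7 units apart before and 3.2 after — 0.5 units closer together.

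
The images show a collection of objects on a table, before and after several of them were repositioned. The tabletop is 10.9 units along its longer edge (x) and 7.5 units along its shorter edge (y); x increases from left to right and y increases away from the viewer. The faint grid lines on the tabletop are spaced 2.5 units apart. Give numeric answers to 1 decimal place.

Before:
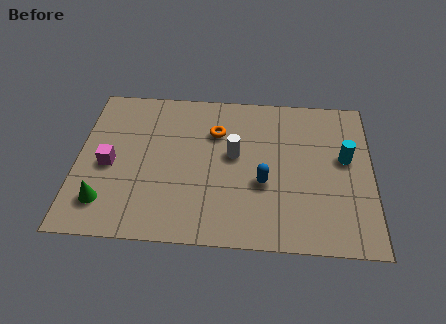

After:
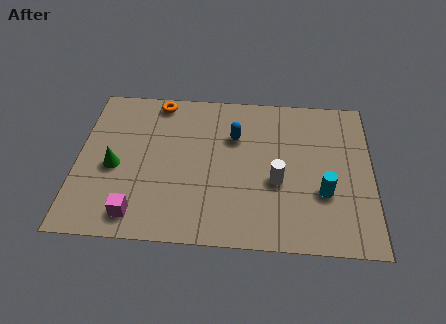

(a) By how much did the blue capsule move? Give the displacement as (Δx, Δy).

(-1.1, 2.2)

The blue capsule started near (6.9, 2.9) and ended near (5.8, 5.1).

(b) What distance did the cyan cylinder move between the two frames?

1.9

From (9.9, 4.3) to (9.1, 2.6), the cyan cylinder covered √(0.8² + 1.7²) ≈ 1.9 units.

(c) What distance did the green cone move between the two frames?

1.7

The green cone was near (1.1, 1.6) before and (1.4, 3.3) after, so it travelled √(0.3² + 1.7²) ≈ 1.7 units.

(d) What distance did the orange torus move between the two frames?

2.6

From (5.1, 5.3) to (2.9, 6.7), the orange torus covered √(2.2² + 1.4²) ≈ 2.6 units.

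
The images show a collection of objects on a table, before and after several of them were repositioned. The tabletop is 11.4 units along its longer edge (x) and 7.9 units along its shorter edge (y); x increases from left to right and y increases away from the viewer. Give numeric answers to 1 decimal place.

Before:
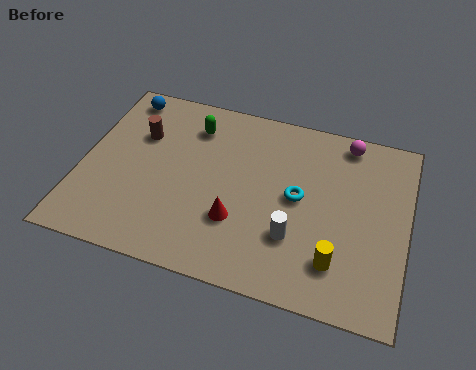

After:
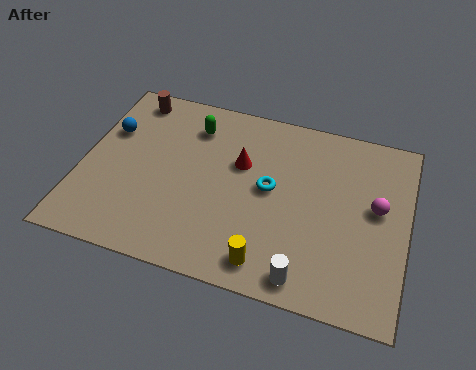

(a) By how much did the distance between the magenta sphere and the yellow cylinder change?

-0.4

They were about 5.2 units apart before and 4.8 after — 0.4 units closer together.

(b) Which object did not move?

the green capsule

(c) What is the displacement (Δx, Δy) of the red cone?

(-0.1, 2.5)

From the two frames, the red cone sits at roughly (5.6, 2.5) before and (5.5, 5.0) after.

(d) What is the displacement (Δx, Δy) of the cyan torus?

(-1.0, 0.1)

The cyan torus was at about (7.6, 4.1) and moved to about (6.6, 4.2).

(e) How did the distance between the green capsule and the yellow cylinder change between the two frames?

-1.0

They were about 7.0 units apart before and 6.0 after — 1.0 units closer together.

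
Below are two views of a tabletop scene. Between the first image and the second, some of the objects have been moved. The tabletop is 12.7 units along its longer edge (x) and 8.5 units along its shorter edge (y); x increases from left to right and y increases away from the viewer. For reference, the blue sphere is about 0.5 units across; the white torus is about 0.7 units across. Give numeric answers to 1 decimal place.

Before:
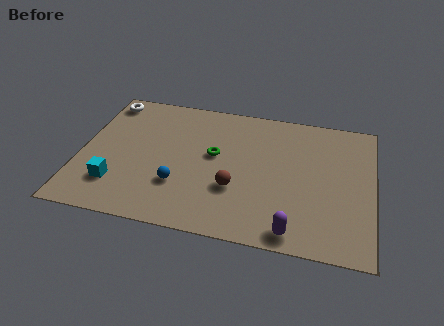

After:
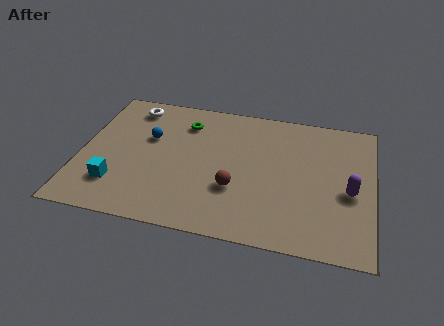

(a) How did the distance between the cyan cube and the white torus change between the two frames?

-0.3

Before: roughly 5.4 units apart; after: 5.1. That's 0.3 units closer together.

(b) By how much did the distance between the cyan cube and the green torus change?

+0.3

The distance was about 4.9 in the first image and 5.2 in the second, so they moved 0.3 units further apart.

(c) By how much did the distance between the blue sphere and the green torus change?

-0.6

Before: roughly 2.6 units apart; after: 2.0. That's 0.6 units closer together.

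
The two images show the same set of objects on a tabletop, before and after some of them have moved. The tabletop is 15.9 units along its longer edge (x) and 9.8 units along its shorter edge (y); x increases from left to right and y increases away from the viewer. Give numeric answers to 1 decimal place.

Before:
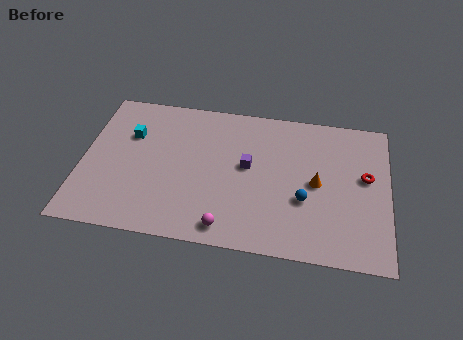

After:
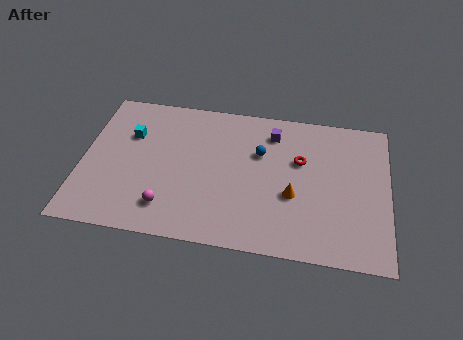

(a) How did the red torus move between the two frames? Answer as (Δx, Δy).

(-3.4, 0.6)

From the two frames, the red torus sits at roughly (14.7, 5.6) before and (11.3, 6.2) after.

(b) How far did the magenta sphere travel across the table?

3.2

The magenta sphere moved from about (7.7, 1.2) to (4.6, 2.0), a distance of √(3.1² + 0.8²) ≈ 3.2.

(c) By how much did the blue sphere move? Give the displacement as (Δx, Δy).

(-2.4, 2.8)

The blue sphere was at about (11.6, 3.6) and moved to about (9.2, 6.4).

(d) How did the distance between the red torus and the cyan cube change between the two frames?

-3.4

They were about 12.3 units apart before and 8.9 after — 3.4 units closer together.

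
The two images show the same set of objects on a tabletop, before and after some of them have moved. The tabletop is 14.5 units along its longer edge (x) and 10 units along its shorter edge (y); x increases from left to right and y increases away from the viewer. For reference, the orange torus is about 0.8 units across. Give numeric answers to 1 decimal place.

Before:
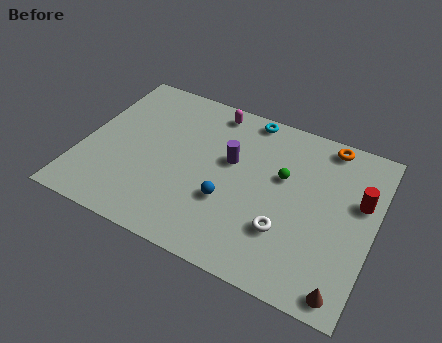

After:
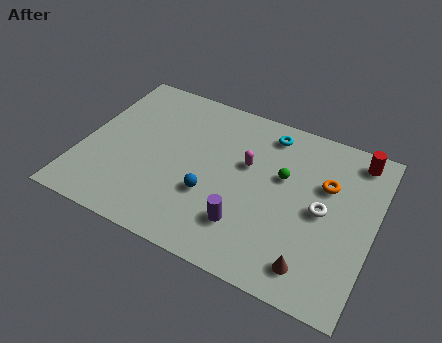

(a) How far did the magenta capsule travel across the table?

3.4

The magenta capsule moved from about (6.0, 8.8) to (8.1, 6.1), a distance of √(2.1² + 2.7²) ≈ 3.4.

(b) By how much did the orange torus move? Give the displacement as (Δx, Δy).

(0.2, -2.5)

From the two frames, the orange torus sits at roughly (11.8, 9.0) before and (12.0, 6.5) after.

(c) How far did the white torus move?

2.5

The white torus was near (10.4, 3.0) before and (12.0, 4.9) after, so it travelled √(1.6² + 1.9²) ≈ 2.5 units.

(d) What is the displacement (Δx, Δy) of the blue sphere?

(-0.9, 0.0)

The blue sphere started near (7.5, 3.5) and ended near (6.6, 3.5).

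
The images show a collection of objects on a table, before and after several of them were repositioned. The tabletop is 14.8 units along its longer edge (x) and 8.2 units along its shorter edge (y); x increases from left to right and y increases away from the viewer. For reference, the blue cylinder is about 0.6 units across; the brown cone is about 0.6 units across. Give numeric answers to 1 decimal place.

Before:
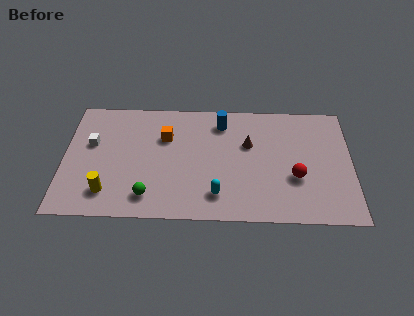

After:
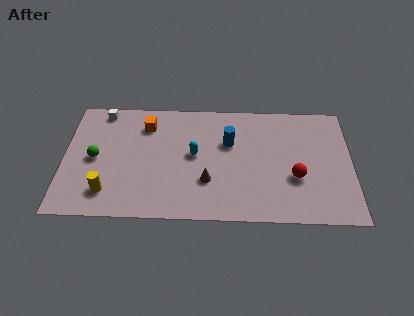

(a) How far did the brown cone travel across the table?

3.3

The brown cone was near (9.5, 5.2) before and (7.4, 2.6) after, so it travelled √(2.1² + 2.6²) ≈ 3.3 units.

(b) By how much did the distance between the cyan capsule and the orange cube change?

-1.5

The distance was about 4.7 in the first image and 3.2 in the second, so they moved 1.5 units closer together.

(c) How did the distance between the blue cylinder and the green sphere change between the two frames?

+0.6

The distance was about 6.4 in the first image and 7.0 in the second, so they moved 0.6 units further apart.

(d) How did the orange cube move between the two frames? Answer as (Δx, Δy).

(-1.0, 0.8)

The orange cube was at about (5.2, 5.6) and moved to about (4.2, 6.4).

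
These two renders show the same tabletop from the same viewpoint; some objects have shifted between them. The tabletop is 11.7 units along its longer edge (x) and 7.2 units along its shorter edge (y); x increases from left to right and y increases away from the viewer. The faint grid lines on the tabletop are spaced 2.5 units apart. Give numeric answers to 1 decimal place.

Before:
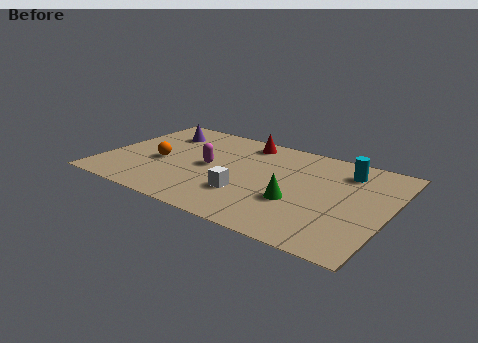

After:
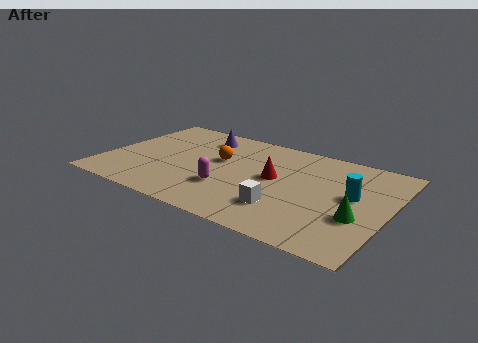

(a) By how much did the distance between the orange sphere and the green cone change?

+0.4

The distance was about 5.8 in the first image and 6.2 in the second, so they moved 0.4 units further apart.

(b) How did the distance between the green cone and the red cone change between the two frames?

-0.7

The distance was about 4.5 in the first image and 3.8 in the second, so they moved 0.7 units closer together.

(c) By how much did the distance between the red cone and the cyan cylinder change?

-1.1

The distance was about 4.3 in the first image and 3.2 in the second, so they moved 1.1 units closer together.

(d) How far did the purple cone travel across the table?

1.7

The purple cone moved from about (1.9, 5.5) to (3.6, 5.8), a distance of √(1.7² + 0.3²) ≈ 1.7.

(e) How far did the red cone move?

2.8

The red cone moved from about (5.4, 6.2) to (7.0, 3.9), a distance of √(1.6² + 2.3²) ≈ 2.8.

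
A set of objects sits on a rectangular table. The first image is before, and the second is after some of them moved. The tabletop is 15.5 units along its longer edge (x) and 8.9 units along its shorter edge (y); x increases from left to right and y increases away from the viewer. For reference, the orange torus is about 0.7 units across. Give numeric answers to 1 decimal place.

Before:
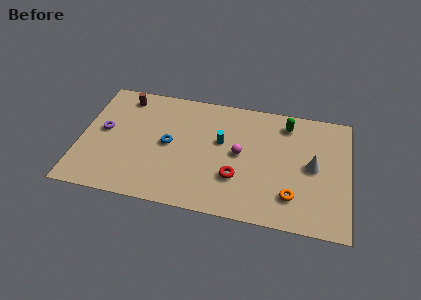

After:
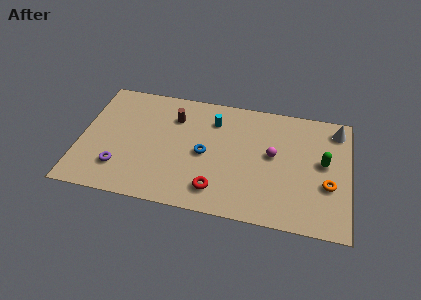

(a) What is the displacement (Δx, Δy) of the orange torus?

(2.0, 1.2)

The orange torus was at about (12.3, 2.1) and moved to about (14.3, 3.3).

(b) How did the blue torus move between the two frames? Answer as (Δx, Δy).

(2.1, -0.3)

The blue torus started near (5.1, 4.5) and ended near (7.2, 4.2).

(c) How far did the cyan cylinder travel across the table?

1.6

From (8.1, 5.3) to (7.6, 6.8), the cyan cylinder covered √(0.5² + 1.5²) ≈ 1.6 units.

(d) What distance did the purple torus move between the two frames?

2.8

The purple torus moved from about (1.3, 4.8) to (2.4, 2.2), a distance of √(1.1² + 2.6²) ≈ 2.8.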